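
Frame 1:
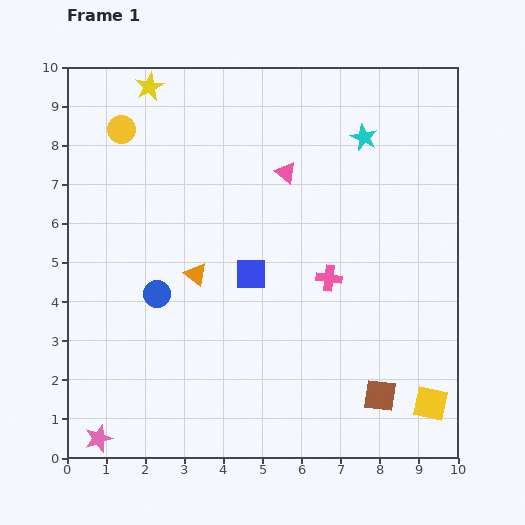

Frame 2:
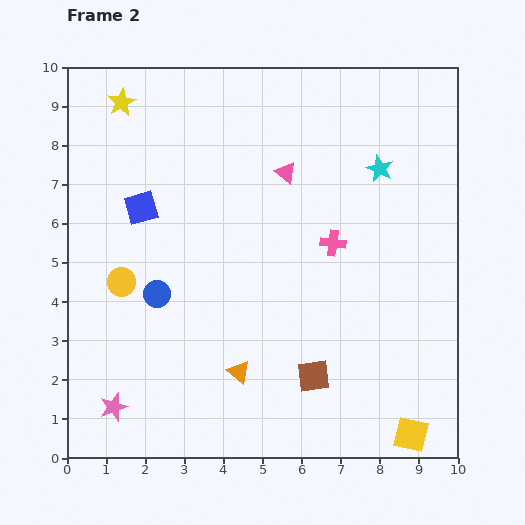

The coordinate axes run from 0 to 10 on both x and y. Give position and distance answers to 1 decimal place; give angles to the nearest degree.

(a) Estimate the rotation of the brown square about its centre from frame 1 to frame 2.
15° counter-clockwise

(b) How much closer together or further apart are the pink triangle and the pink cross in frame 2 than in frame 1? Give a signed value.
-0.7

Distance in frame 1: 2.9. Distance in frame 2: 2.2.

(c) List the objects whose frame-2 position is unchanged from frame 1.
the pink triangle, the blue circle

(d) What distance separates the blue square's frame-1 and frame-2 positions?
3.3

The blue square moved from (4.7, 4.7) to (1.9, 6.4), a distance of √(2.8² + 1.7²) ≈ 3.3.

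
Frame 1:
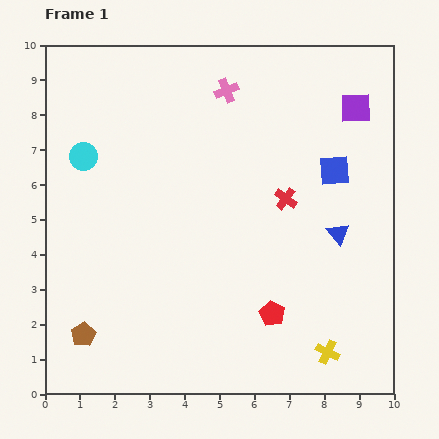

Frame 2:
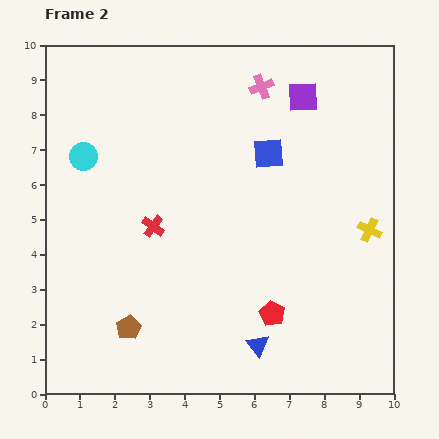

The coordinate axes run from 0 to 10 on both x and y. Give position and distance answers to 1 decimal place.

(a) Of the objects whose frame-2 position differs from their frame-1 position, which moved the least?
the pink cross

(moved 1.0)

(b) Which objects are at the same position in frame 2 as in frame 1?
the cyan circle, the red pentagon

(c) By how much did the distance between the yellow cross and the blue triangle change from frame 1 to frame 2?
+1.2

Distance in frame 1: 3.4. Distance in frame 2: 4.6.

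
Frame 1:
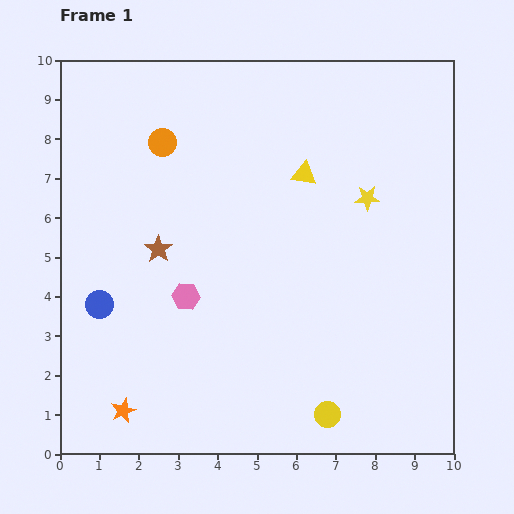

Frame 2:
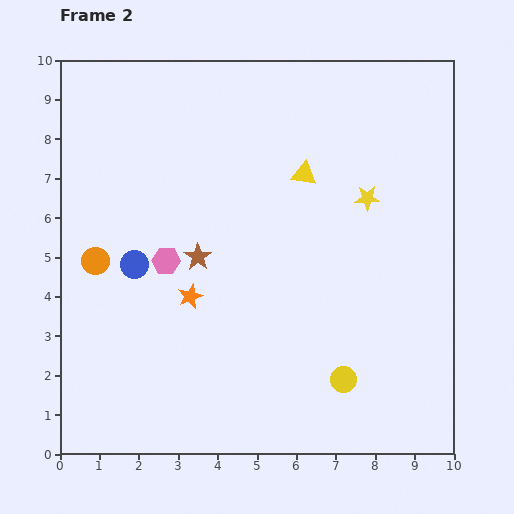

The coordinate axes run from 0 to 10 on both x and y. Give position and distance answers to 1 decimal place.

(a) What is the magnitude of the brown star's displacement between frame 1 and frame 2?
1.0

The brown star moved from (2.5, 5.2) to (3.5, 5.0), a distance of √(1.0² + 0.2²) ≈ 1.0.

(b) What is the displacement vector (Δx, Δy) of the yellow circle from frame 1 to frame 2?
(0.4, 0.9)

The yellow circle was at (6.8, 1.0) in frame 1 and (7.2, 1.9) in frame 2.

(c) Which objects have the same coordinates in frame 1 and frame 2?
the yellow triangle, the yellow star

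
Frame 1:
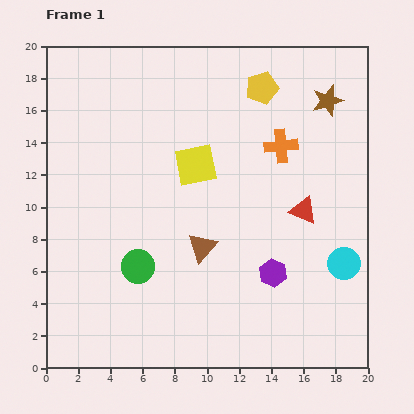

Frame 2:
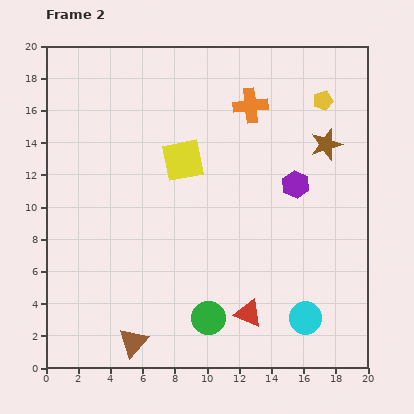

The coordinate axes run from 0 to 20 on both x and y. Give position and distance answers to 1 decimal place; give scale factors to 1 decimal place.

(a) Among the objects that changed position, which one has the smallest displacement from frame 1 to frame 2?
the yellow square

(moved 0.9)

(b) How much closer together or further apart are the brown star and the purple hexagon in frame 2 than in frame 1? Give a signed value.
-8.1

Distance in frame 1: 11.2. Distance in frame 2: 3.1.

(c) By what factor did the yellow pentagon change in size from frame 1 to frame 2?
0.6×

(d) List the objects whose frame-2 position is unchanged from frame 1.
none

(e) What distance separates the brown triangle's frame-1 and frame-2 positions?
7.3

The brown triangle moved from (9.7, 7.5) to (5.4, 1.6), a distance of √(4.3² + 5.9²) ≈ 7.3.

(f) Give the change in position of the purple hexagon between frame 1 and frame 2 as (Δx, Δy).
(1.4, 5.5)

The purple hexagon was at (14.1, 5.9) in frame 1 and (15.5, 11.4) in frame 2.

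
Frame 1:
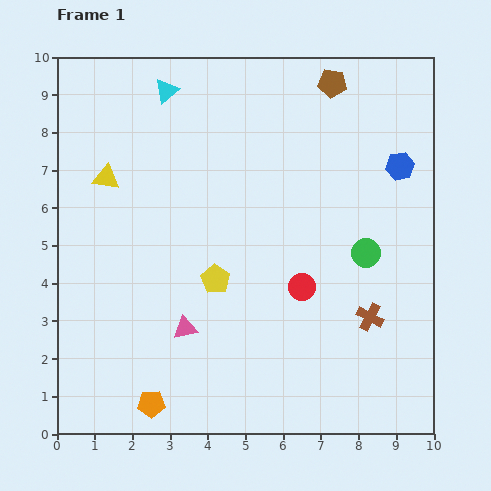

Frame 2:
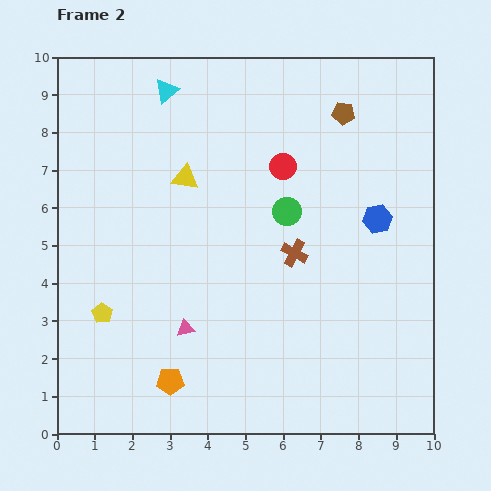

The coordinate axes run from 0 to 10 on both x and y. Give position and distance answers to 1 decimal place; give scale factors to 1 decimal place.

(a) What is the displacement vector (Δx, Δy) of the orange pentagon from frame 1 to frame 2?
(0.5, 0.6)

The orange pentagon was at (2.5, 0.8) in frame 1 and (3.0, 1.4) in frame 2.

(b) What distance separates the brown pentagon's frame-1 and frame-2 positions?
0.9

The brown pentagon moved from (7.3, 9.3) to (7.6, 8.5), a distance of √(0.3² + 0.8²) ≈ 0.9.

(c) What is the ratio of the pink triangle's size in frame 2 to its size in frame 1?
0.8×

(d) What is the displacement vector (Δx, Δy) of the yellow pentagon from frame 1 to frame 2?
(-3.0, -0.9)

The yellow pentagon was at (4.2, 4.1) in frame 1 and (1.2, 3.2) in frame 2.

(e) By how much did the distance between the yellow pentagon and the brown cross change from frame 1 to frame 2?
+1.1

Distance in frame 1: 4.2. Distance in frame 2: 5.3.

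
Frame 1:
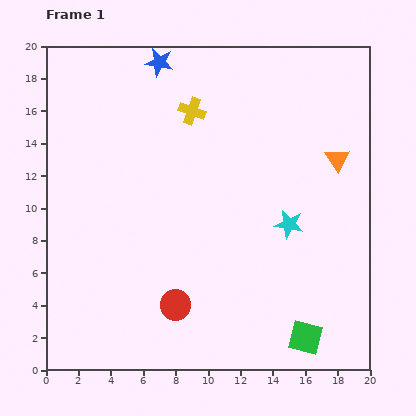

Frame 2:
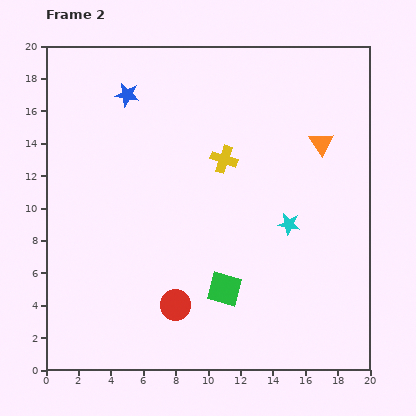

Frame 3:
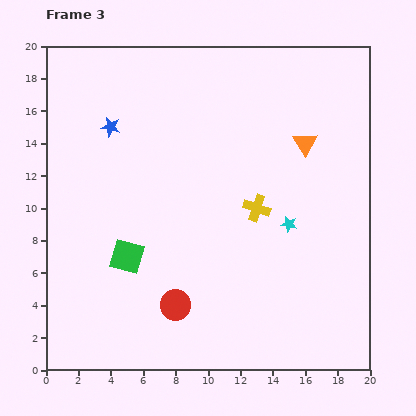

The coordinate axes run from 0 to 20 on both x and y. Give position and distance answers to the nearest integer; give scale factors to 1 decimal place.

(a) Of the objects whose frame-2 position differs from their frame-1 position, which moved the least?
the orange triangle

(moved 1)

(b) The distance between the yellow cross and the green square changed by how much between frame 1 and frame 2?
-8

Distance in frame 1: 16. Distance in frame 2: 8.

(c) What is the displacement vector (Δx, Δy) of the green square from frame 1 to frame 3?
(-11, 5)

The green square was at (16, 2) in frame 1 and (5, 7) in frame 3.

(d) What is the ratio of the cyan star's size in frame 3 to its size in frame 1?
0.6×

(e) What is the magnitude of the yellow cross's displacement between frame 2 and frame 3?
4

The yellow cross moved from (11, 13) to (13, 10), a distance of √(2² + 3²) ≈ 4.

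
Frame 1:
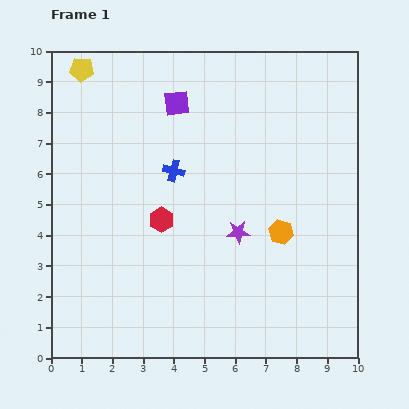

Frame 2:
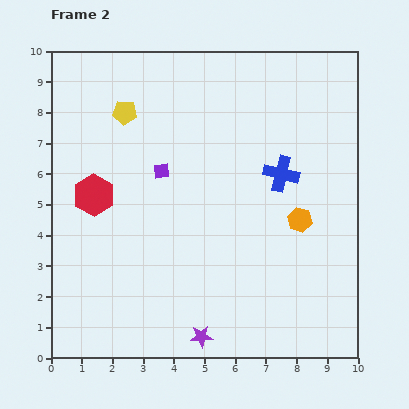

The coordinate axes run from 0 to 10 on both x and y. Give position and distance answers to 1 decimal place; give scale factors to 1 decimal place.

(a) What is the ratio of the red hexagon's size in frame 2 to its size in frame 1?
1.6×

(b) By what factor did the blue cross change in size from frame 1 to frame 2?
1.6×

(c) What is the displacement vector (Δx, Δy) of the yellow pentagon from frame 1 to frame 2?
(1.4, -1.4)

The yellow pentagon was at (1.0, 9.4) in frame 1 and (2.4, 8.0) in frame 2.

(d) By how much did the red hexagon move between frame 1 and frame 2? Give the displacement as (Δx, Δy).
(-2.2, 0.8)

The red hexagon was at (3.6, 4.5) in frame 1 and (1.4, 5.3) in frame 2.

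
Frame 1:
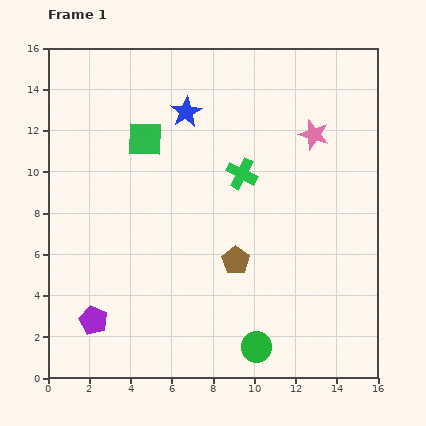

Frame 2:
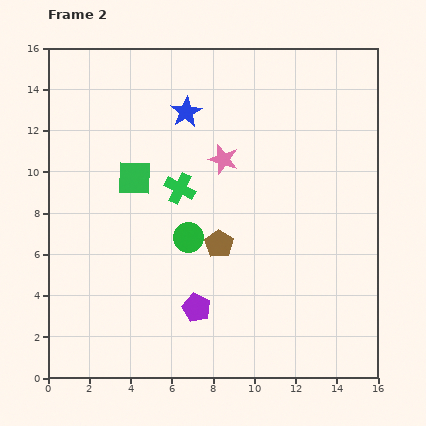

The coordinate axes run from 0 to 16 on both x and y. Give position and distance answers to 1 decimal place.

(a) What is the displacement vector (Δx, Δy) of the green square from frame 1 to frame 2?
(-0.5, -1.9)

The green square was at (4.7, 11.6) in frame 1 and (4.2, 9.7) in frame 2.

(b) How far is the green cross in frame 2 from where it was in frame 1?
3.1

The green cross moved from (9.4, 9.9) to (6.4, 9.2), a distance of √(3.0² + 0.7²) ≈ 3.1.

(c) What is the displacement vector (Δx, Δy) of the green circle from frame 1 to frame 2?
(-3.3, 5.3)

The green circle was at (10.1, 1.5) in frame 1 and (6.8, 6.8) in frame 2.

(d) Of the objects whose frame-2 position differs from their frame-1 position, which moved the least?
the brown pentagon

(moved 1.1)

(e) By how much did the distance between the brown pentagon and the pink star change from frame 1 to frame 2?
-3.1

Distance in frame 1: 7.2. Distance in frame 2: 4.1.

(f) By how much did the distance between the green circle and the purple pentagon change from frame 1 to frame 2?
-4.6

Distance in frame 1: 8.0. Distance in frame 2: 3.4.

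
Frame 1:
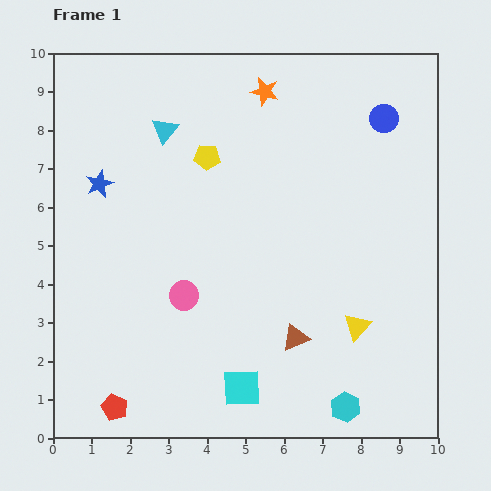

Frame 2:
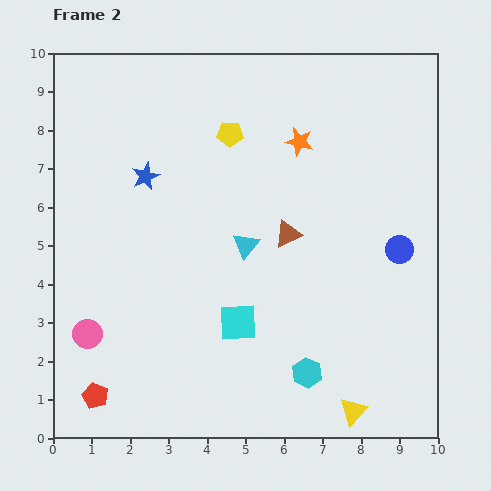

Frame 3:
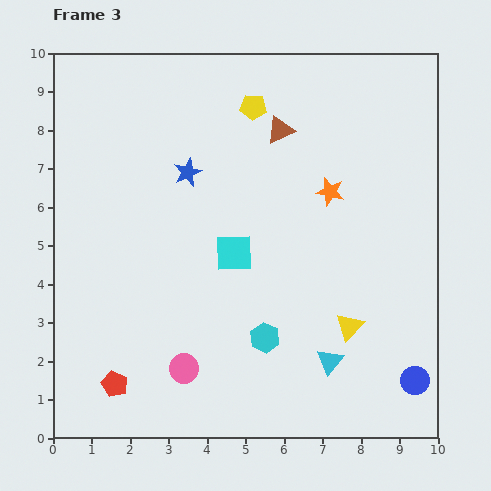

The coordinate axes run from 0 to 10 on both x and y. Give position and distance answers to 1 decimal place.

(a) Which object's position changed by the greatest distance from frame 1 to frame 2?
the cyan triangle

(moved 3.7; next 3.4)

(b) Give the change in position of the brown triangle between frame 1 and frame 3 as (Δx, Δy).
(-0.4, 5.4)

The brown triangle was at (6.3, 2.6) in frame 1 and (5.9, 8.0) in frame 3.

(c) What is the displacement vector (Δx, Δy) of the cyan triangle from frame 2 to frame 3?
(2.2, -3.0)

The cyan triangle was at (5.0, 5.0) in frame 2 and (7.2, 2.0) in frame 3.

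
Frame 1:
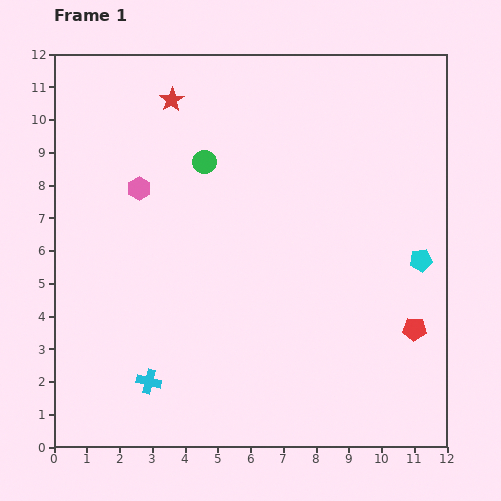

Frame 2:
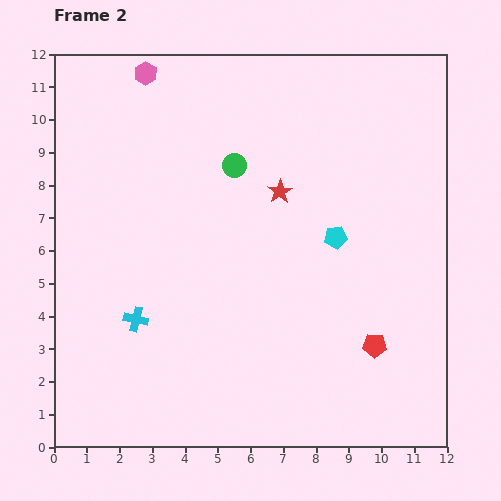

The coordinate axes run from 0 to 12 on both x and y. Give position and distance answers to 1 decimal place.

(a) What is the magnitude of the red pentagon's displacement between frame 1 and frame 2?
1.3

The red pentagon moved from (11.0, 3.6) to (9.8, 3.1), a distance of √(1.2² + 0.5²) ≈ 1.3.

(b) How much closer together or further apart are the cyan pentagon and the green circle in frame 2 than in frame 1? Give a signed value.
-3.4

Distance in frame 1: 7.2. Distance in frame 2: 3.8.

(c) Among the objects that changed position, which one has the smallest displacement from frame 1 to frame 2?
the green circle

(moved 0.9)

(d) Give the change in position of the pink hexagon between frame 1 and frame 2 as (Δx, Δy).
(0.2, 3.5)

The pink hexagon was at (2.6, 7.9) in frame 1 and (2.8, 11.4) in frame 2.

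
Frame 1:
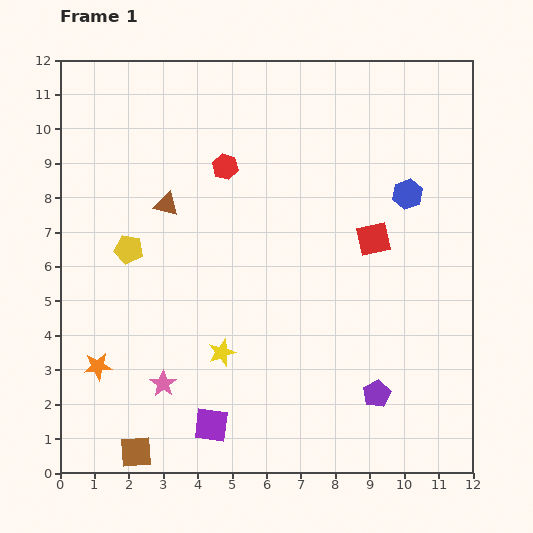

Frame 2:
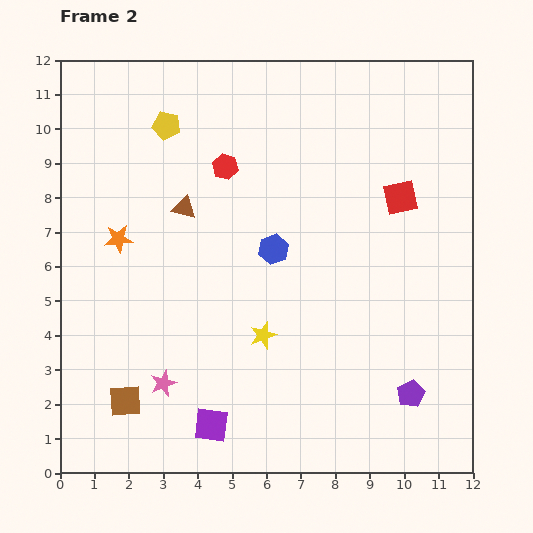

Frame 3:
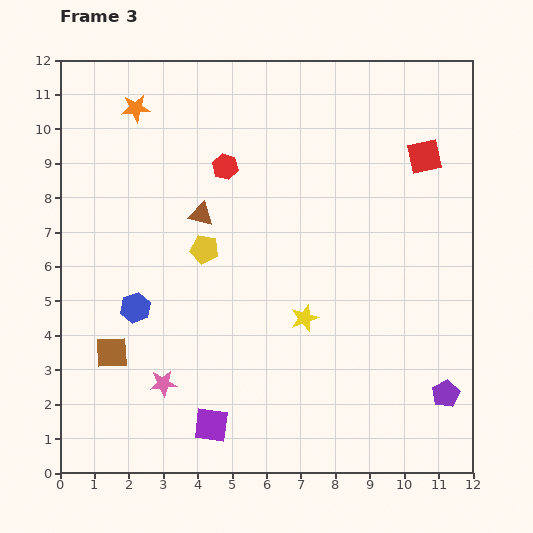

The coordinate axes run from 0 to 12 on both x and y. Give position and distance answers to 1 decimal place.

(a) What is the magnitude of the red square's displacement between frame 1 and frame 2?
1.4

The red square moved from (9.1, 6.8) to (9.9, 8.0), a distance of √(0.8² + 1.2²) ≈ 1.4.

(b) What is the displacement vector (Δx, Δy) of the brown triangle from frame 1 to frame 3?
(1.0, -0.3)

The brown triangle was at (3.1, 7.8) in frame 1 and (4.1, 7.5) in frame 3.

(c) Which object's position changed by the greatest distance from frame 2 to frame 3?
the blue hexagon

(moved 4.3; next 3.8)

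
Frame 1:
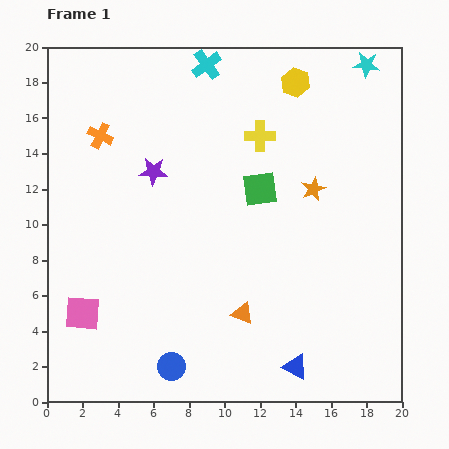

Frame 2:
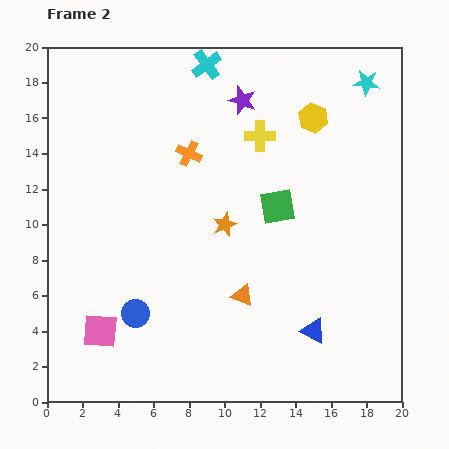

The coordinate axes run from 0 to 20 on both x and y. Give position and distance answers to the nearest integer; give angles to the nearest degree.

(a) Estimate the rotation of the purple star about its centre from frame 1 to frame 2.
15° clockwise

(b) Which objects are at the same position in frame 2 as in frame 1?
the yellow cross, the cyan cross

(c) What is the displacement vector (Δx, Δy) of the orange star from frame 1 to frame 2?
(-5, -2)

The orange star was at (15, 12) in frame 1 and (10, 10) in frame 2.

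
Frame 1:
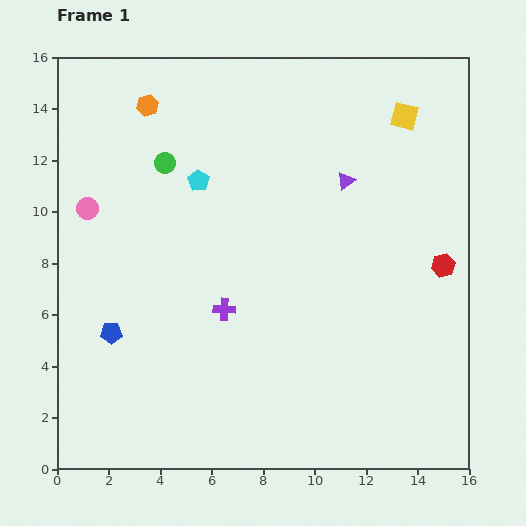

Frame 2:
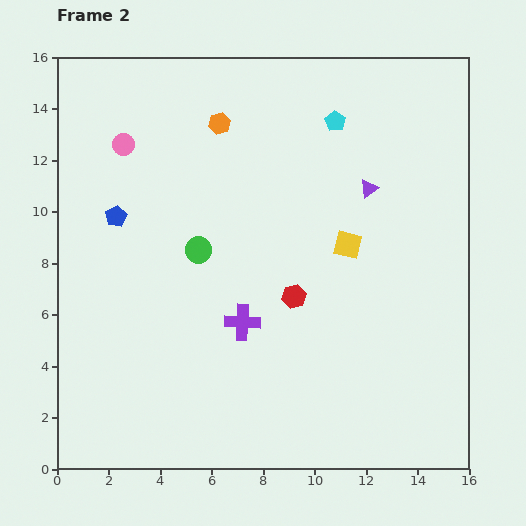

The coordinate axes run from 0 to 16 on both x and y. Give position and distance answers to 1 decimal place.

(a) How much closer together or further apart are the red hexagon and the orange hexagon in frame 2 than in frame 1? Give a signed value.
-5.8

Distance in frame 1: 13.1. Distance in frame 2: 7.3.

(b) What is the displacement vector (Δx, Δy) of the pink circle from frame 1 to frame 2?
(1.4, 2.5)

The pink circle was at (1.2, 10.1) in frame 1 and (2.6, 12.6) in frame 2.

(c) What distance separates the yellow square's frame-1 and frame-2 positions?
5.5

The yellow square moved from (13.5, 13.7) to (11.3, 8.7), a distance of √(2.2² + 5.0²) ≈ 5.5.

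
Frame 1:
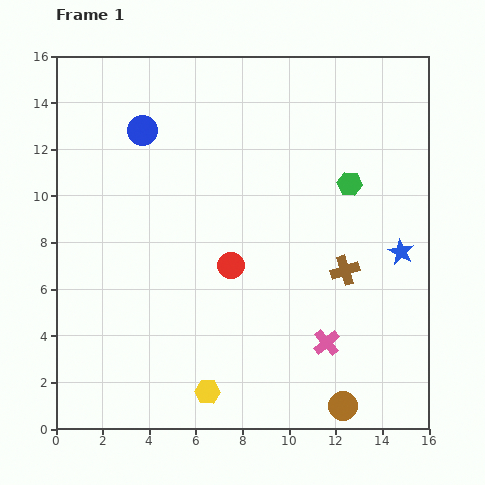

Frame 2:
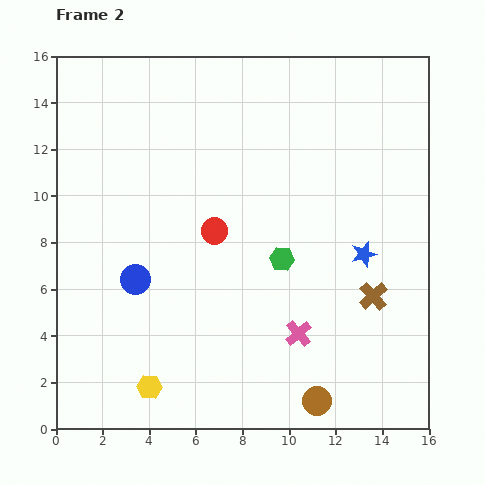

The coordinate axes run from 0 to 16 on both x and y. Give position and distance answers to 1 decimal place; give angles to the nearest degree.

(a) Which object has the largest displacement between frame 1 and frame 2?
the blue circle

(moved 6.4; next 4.3)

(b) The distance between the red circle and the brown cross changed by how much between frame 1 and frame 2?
+2.5

Distance in frame 1: 4.9. Distance in frame 2: 7.4.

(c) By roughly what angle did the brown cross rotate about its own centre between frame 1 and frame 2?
24° counter-clockwise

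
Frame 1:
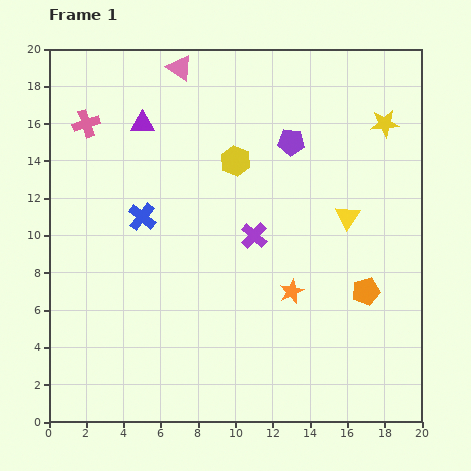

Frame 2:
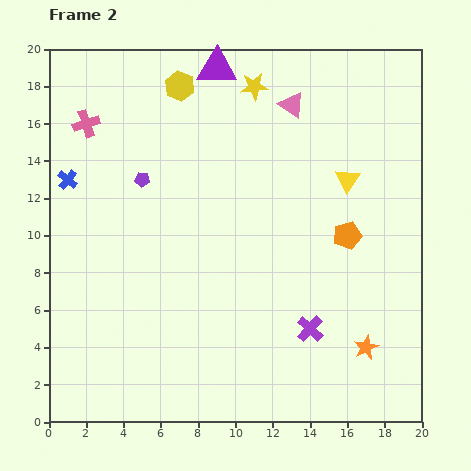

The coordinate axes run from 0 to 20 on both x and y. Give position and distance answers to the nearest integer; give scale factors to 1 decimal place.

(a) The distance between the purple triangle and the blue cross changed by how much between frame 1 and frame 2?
+5

Distance in frame 1: 5. Distance in frame 2: 10.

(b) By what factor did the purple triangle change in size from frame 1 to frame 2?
1.6×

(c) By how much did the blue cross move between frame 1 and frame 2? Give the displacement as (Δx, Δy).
(-4, 2)

The blue cross was at (5, 11) in frame 1 and (1, 13) in frame 2.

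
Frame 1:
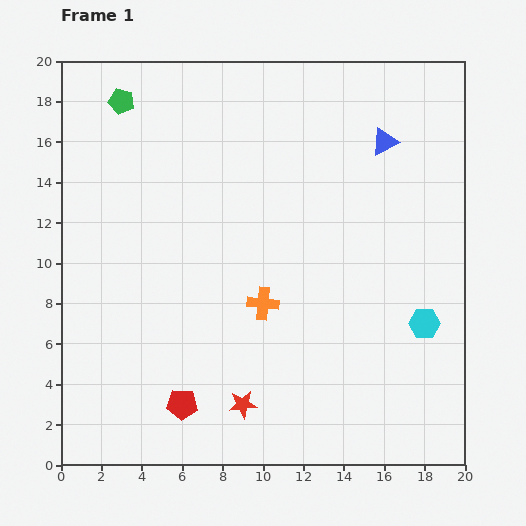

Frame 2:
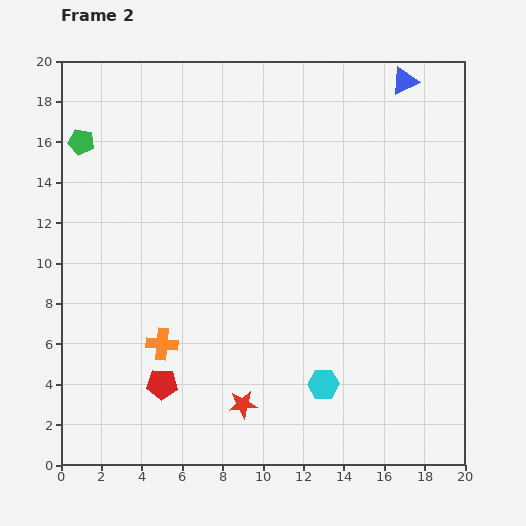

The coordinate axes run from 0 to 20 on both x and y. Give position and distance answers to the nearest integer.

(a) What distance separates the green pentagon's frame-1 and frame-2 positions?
3

The green pentagon moved from (3, 18) to (1, 16), a distance of √(2² + 2²) ≈ 3.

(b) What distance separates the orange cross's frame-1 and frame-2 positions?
5

The orange cross moved from (10, 8) to (5, 6), a distance of √(5² + 2²) ≈ 5.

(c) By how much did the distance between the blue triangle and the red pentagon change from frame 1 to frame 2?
+3

Distance in frame 1: 16. Distance in frame 2: 19.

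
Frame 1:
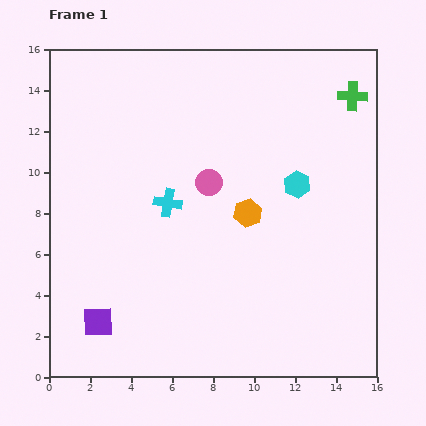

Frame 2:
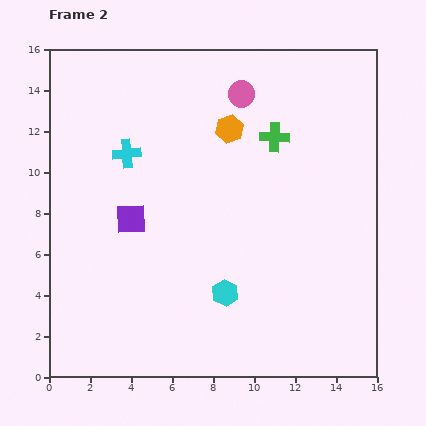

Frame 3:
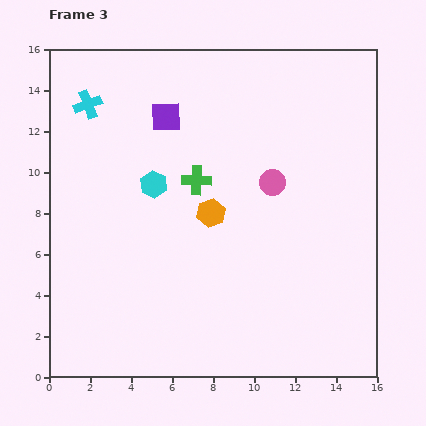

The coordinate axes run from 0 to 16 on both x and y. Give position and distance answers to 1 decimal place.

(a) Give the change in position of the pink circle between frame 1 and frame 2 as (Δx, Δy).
(1.6, 4.3)

The pink circle was at (7.8, 9.5) in frame 1 and (9.4, 13.8) in frame 2.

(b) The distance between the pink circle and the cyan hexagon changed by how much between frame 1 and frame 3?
+1.5

Distance in frame 1: 4.3. Distance in frame 3: 5.8.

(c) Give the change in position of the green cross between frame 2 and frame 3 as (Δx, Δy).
(-3.8, -2.1)

The green cross was at (11.0, 11.7) in frame 2 and (7.2, 9.6) in frame 3.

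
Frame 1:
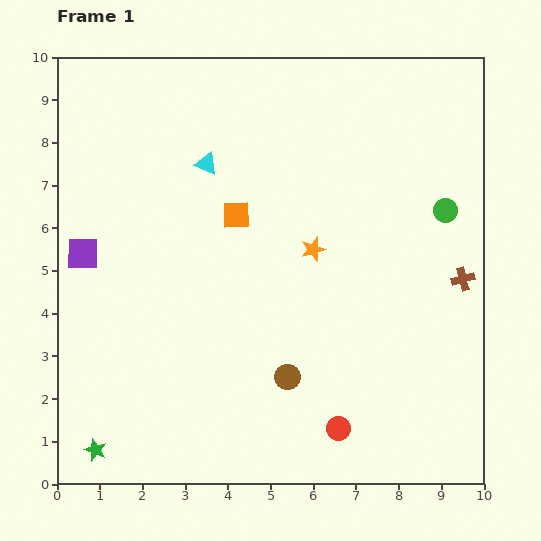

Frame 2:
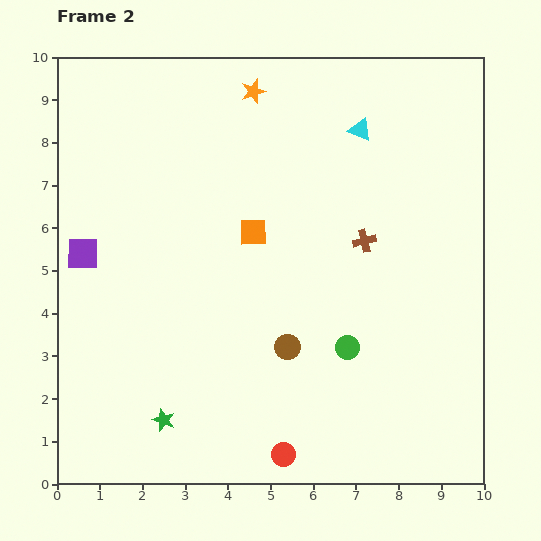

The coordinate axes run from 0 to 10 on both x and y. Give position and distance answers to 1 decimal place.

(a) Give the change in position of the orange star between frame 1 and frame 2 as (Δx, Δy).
(-1.4, 3.7)

The orange star was at (6.0, 5.5) in frame 1 and (4.6, 9.2) in frame 2.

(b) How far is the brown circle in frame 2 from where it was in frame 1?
0.7

The brown circle moved from (5.4, 2.5) to (5.4, 3.2), a distance of √(0.0² + 0.7²) ≈ 0.7.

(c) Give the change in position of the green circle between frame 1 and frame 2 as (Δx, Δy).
(-2.3, -3.2)

The green circle was at (9.1, 6.4) in frame 1 and (6.8, 3.2) in frame 2.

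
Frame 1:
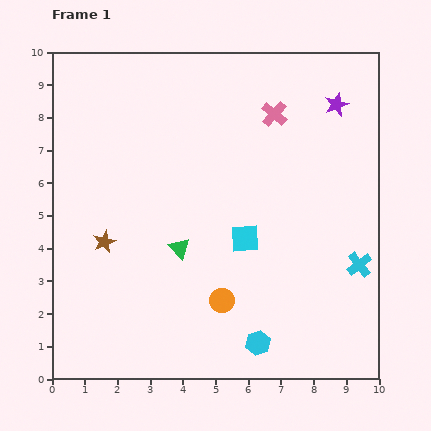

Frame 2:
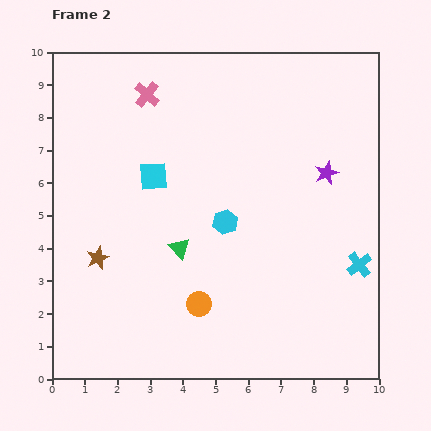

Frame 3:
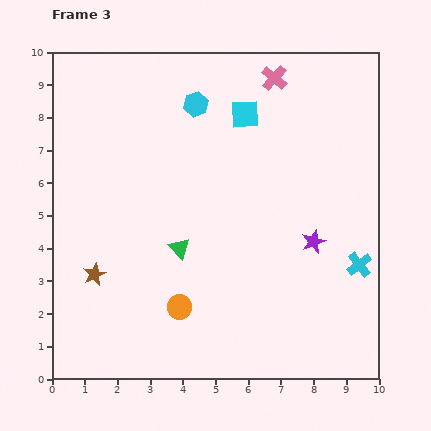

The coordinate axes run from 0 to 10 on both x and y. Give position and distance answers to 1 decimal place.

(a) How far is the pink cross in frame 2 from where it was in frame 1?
3.9

The pink cross moved from (6.8, 8.1) to (2.9, 8.7), a distance of √(3.9² + 0.6²) ≈ 3.9.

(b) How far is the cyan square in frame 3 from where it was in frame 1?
3.8

The cyan square moved from (5.9, 4.3) to (5.9, 8.1), a distance of √(0.0² + 3.8²) ≈ 3.8.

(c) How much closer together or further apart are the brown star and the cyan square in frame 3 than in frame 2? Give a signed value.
+3.7

Distance in frame 2: 3.0. Distance in frame 3: 6.7.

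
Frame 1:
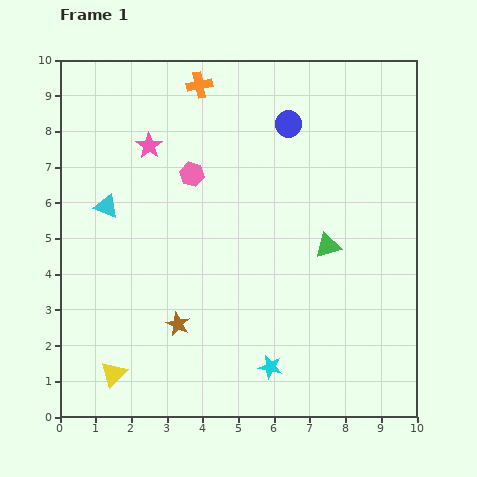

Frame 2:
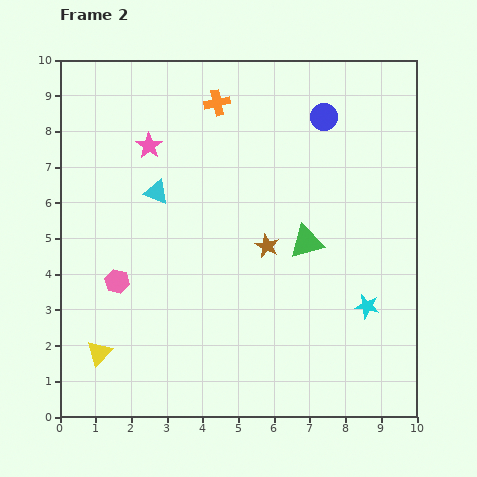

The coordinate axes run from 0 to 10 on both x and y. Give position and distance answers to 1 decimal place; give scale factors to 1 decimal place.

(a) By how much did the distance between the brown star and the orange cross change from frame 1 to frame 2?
-2.5

Distance in frame 1: 6.7. Distance in frame 2: 4.2.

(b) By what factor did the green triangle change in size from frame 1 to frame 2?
1.3×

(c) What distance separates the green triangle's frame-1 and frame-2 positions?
0.6

The green triangle moved from (7.5, 4.8) to (6.9, 4.9), a distance of √(0.6² + 0.1²) ≈ 0.6.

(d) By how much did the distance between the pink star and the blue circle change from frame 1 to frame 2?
+1.1

Distance in frame 1: 3.9. Distance in frame 2: 5.0.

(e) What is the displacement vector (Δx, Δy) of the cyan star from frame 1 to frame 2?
(2.7, 1.7)

The cyan star was at (5.9, 1.4) in frame 1 and (8.6, 3.1) in frame 2.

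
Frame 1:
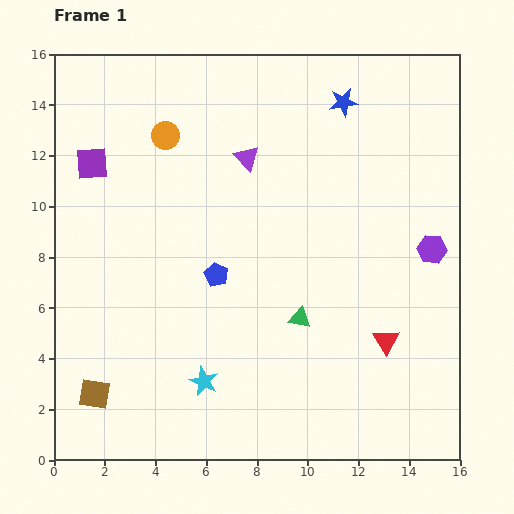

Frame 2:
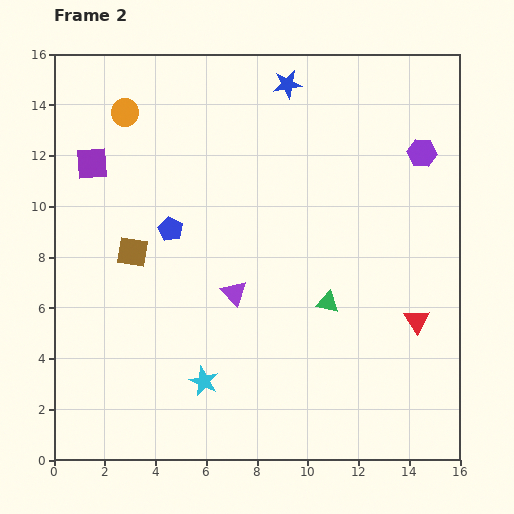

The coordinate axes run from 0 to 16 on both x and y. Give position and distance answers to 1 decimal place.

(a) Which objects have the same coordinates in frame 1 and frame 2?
the cyan star, the purple square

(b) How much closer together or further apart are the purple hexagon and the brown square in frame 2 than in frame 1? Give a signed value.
-2.5

Distance in frame 1: 14.5. Distance in frame 2: 12.0.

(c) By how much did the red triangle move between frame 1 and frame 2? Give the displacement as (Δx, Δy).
(1.2, 0.8)

The red triangle was at (13.1, 4.7) in frame 1 and (14.3, 5.5) in frame 2.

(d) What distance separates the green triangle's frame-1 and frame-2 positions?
1.3

The green triangle moved from (9.7, 5.6) to (10.8, 6.2), a distance of √(1.1² + 0.6²) ≈ 1.3.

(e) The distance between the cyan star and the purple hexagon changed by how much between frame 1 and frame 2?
+2.0

Distance in frame 1: 10.4. Distance in frame 2: 12.4.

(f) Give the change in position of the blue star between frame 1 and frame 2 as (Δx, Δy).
(-2.2, 0.7)

The blue star was at (11.4, 14.1) in frame 1 and (9.2, 14.8) in frame 2.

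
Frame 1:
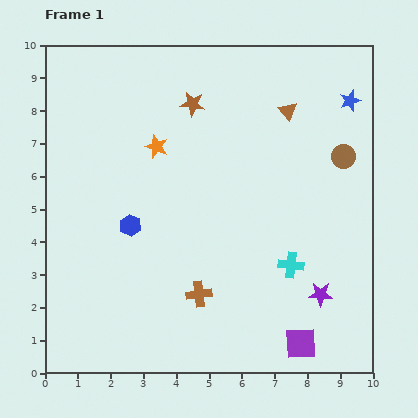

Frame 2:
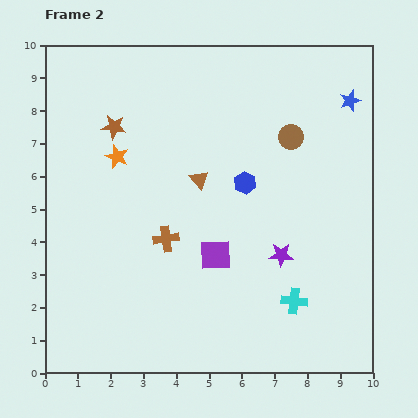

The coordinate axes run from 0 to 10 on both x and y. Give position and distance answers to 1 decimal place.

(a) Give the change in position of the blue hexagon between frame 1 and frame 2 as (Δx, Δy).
(3.5, 1.3)

The blue hexagon was at (2.6, 4.5) in frame 1 and (6.1, 5.8) in frame 2.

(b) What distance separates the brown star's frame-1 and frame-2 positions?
2.5

The brown star moved from (4.5, 8.2) to (2.1, 7.5), a distance of √(2.4² + 0.7²) ≈ 2.5.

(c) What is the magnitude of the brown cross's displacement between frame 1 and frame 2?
2.0

The brown cross moved from (4.7, 2.4) to (3.7, 4.1), a distance of √(1.0² + 1.7²) ≈ 2.0.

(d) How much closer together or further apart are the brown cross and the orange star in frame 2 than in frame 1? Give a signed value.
-1.8

Distance in frame 1: 4.7. Distance in frame 2: 2.9.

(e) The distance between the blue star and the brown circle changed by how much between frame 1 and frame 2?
+0.4

Distance in frame 1: 1.7. Distance in frame 2: 2.1.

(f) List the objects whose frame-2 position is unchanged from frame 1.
the blue star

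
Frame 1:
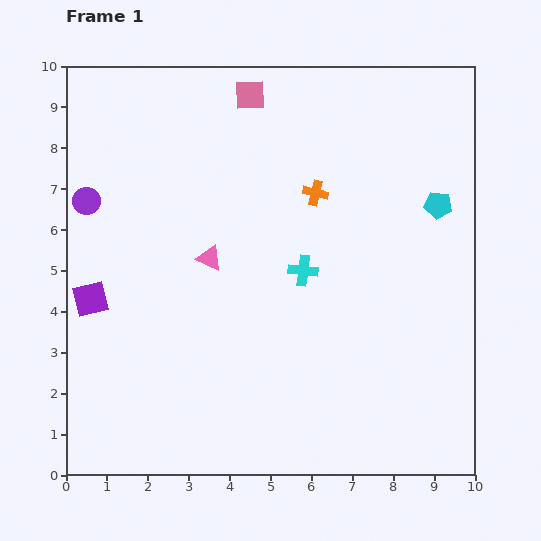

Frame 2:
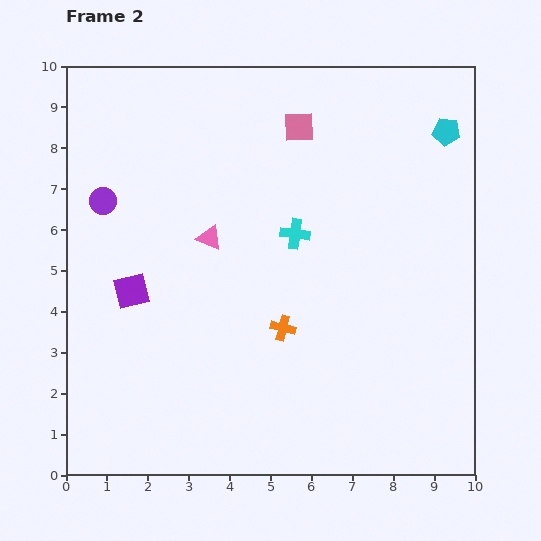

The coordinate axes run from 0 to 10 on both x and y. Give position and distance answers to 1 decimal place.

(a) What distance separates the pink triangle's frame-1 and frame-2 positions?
0.5

The pink triangle moved from (3.5, 5.3) to (3.5, 5.8), a distance of √(0.0² + 0.5²) ≈ 0.5.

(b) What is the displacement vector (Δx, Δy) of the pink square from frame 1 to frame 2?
(1.2, -0.8)

The pink square was at (4.5, 9.3) in frame 1 and (5.7, 8.5) in frame 2.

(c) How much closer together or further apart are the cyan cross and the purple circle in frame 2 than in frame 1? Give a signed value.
-0.8

Distance in frame 1: 5.6. Distance in frame 2: 4.8.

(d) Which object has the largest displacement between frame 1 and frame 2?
the orange cross

(moved 3.4; next 1.8)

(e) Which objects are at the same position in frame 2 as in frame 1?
none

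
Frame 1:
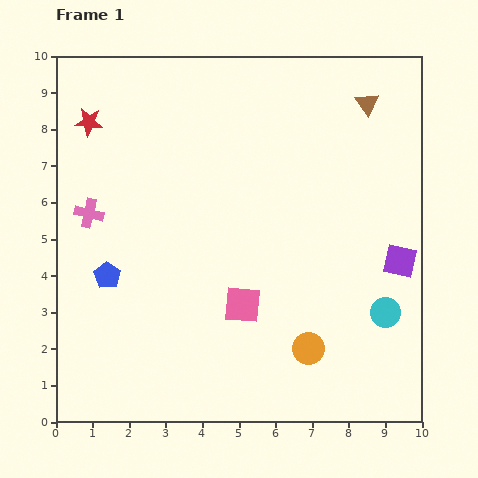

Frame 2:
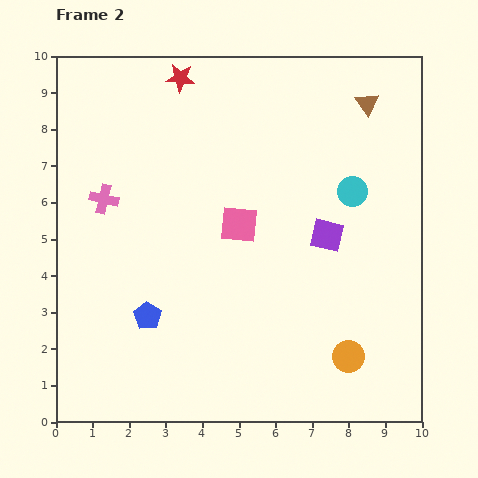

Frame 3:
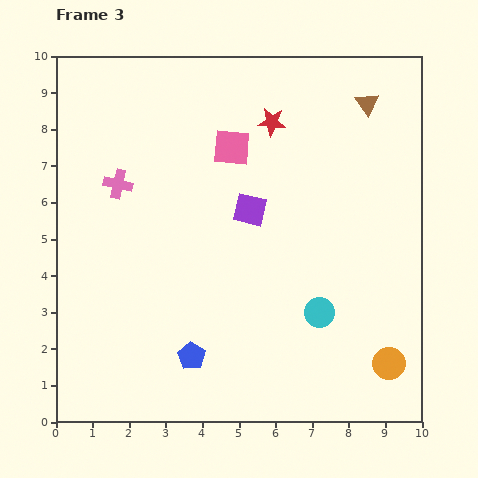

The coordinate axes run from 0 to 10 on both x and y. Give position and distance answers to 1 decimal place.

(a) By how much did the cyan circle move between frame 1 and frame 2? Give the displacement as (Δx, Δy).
(-0.9, 3.3)

The cyan circle was at (9.0, 3.0) in frame 1 and (8.1, 6.3) in frame 2.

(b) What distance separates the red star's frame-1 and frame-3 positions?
5.0

The red star moved from (0.9, 8.2) to (5.9, 8.2), a distance of √(5.0² + 0.0²) ≈ 5.0.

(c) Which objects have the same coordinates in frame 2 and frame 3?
the brown triangle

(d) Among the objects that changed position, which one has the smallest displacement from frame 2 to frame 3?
the pink cross

(moved 0.6)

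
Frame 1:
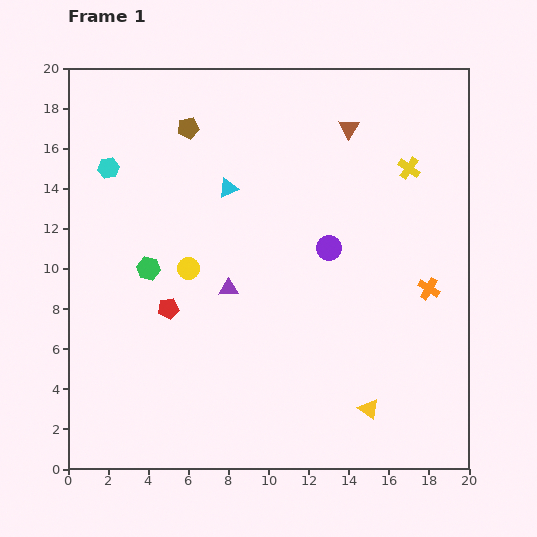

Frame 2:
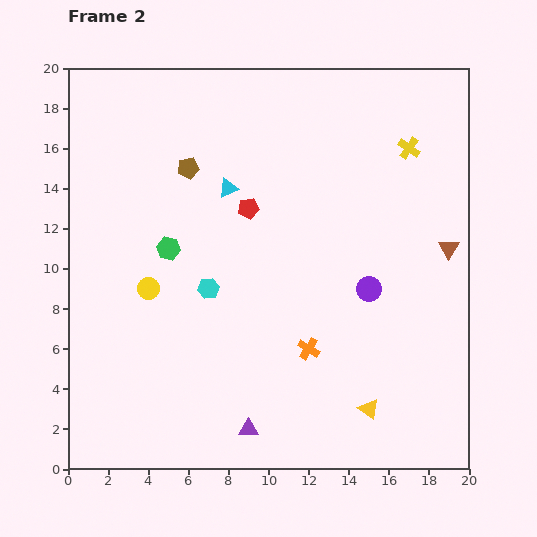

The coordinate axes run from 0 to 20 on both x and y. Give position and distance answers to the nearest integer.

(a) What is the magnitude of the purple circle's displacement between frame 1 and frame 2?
3

The purple circle moved from (13, 11) to (15, 9), a distance of √(2² + 2²) ≈ 3.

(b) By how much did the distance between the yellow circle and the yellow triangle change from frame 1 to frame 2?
+2

Distance in frame 1: 11. Distance in frame 2: 13.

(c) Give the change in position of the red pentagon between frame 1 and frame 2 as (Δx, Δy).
(4, 5)

The red pentagon was at (5, 8) in frame 1 and (9, 13) in frame 2.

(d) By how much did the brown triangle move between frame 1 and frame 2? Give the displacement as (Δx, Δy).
(5, -6)

The brown triangle was at (14, 17) in frame 1 and (19, 11) in frame 2.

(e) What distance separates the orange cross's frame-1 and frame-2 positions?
7

The orange cross moved from (18, 9) to (12, 6), a distance of √(6² + 3²) ≈ 7.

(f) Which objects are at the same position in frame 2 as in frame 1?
the cyan triangle, the yellow triangle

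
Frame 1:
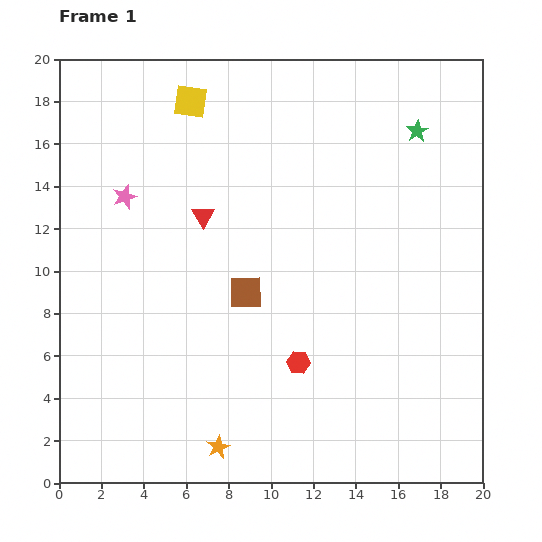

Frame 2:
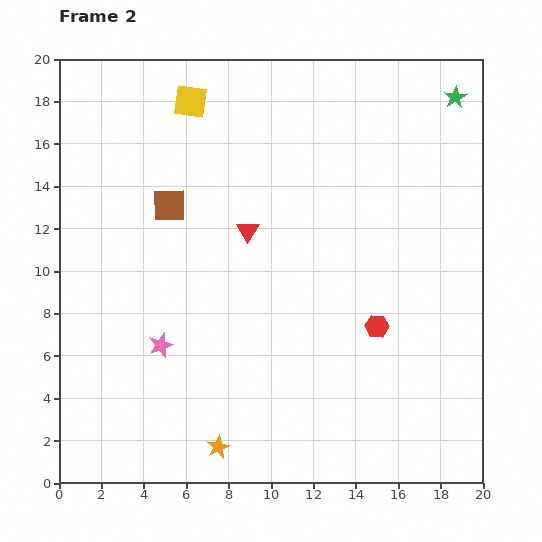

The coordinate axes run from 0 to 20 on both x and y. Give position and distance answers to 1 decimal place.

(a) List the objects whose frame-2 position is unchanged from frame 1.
the orange star, the yellow square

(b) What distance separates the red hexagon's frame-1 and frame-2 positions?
4.1

The red hexagon moved from (11.3, 5.7) to (15.0, 7.4), a distance of √(3.7² + 1.7²) ≈ 4.1.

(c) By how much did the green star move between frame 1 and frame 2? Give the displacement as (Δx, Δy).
(1.8, 1.6)

The green star was at (16.9, 16.6) in frame 1 and (18.7, 18.2) in frame 2.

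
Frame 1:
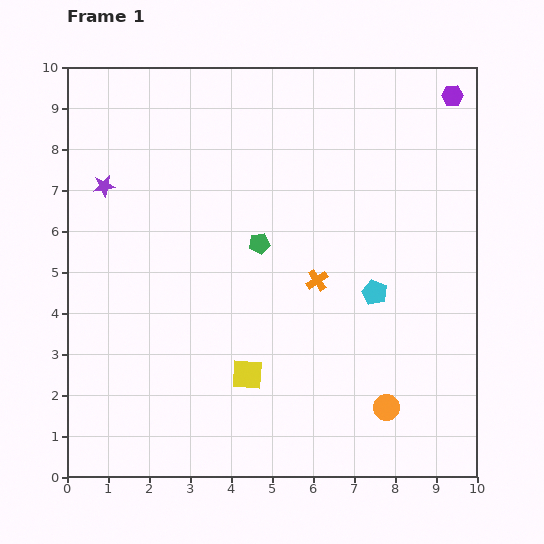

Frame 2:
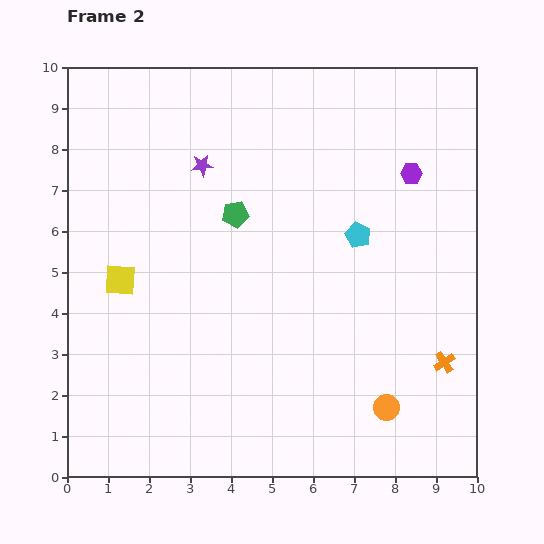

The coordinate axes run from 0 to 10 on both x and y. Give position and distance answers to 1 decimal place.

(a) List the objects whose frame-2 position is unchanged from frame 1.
the orange circle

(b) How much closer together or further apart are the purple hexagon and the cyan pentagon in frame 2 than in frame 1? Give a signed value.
-3.2

Distance in frame 1: 5.2. Distance in frame 2: 2.0.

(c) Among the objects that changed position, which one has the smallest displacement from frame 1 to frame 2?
the green pentagon

(moved 0.9)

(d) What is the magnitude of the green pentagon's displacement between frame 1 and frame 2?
0.9

The green pentagon moved from (4.7, 5.7) to (4.1, 6.4), a distance of √(0.6² + 0.7²) ≈ 0.9.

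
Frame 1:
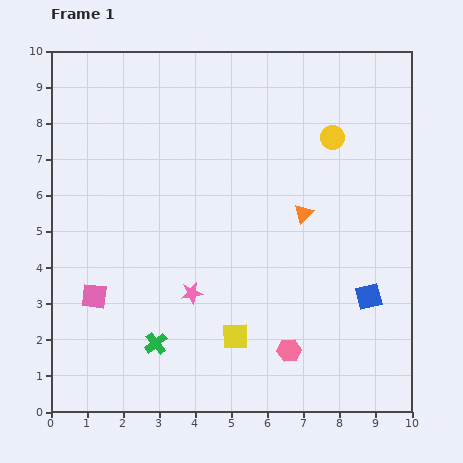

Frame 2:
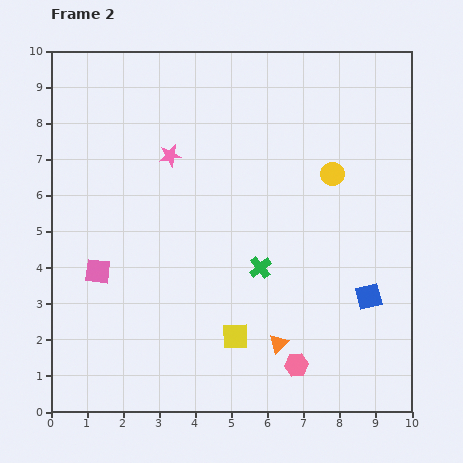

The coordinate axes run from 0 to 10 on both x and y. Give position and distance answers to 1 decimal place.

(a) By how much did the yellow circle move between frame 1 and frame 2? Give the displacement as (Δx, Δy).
(0.0, -1.0)

The yellow circle was at (7.8, 7.6) in frame 1 and (7.8, 6.6) in frame 2.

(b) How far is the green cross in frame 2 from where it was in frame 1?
3.6

The green cross moved from (2.9, 1.9) to (5.8, 4.0), a distance of √(2.9² + 2.1²) ≈ 3.6.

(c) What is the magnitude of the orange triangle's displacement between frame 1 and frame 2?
3.7

The orange triangle moved from (7.0, 5.5) to (6.3, 1.9), a distance of √(0.7² + 3.6²) ≈ 3.7.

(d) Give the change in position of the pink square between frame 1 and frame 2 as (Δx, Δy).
(0.1, 0.7)

The pink square was at (1.2, 3.2) in frame 1 and (1.3, 3.9) in frame 2.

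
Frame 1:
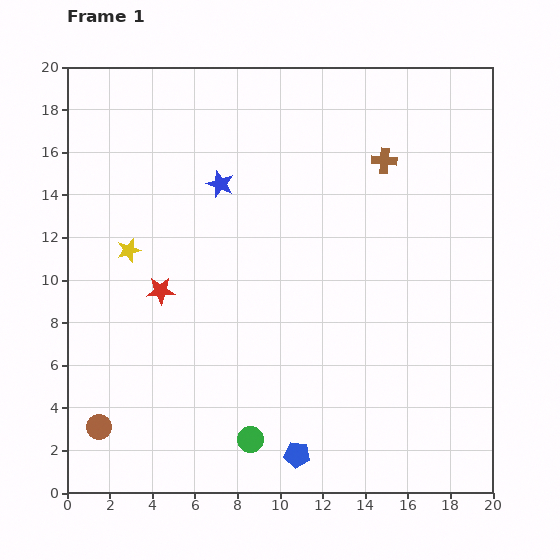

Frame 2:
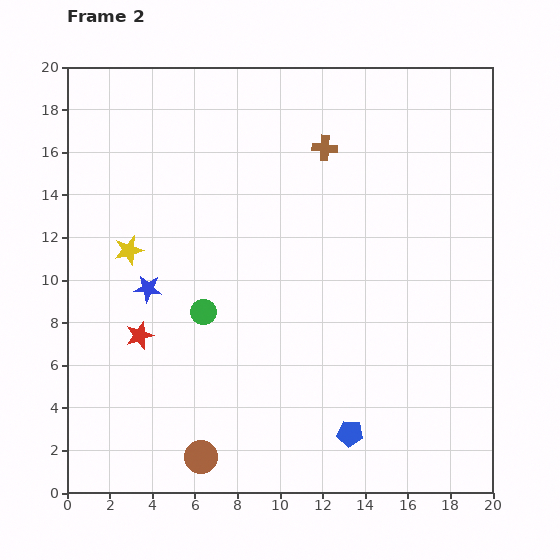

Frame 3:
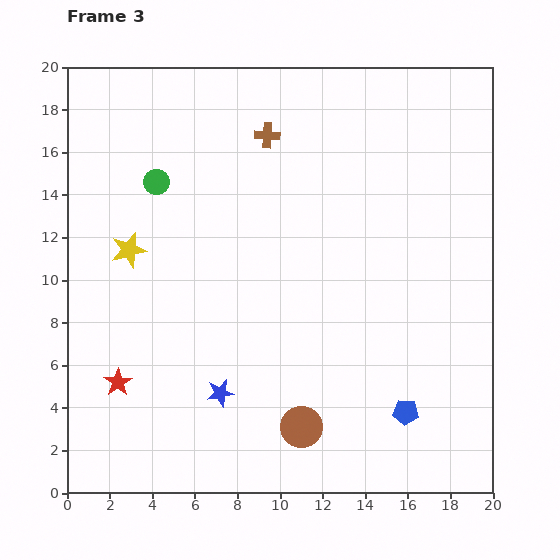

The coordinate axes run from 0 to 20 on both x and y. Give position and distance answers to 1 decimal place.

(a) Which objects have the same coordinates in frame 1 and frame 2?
the yellow star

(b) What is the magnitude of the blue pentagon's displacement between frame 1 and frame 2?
2.7

The blue pentagon moved from (10.8, 1.8) to (13.3, 2.8), a distance of √(2.5² + 1.0²) ≈ 2.7.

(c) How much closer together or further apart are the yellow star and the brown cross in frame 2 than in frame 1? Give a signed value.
-2.3

Distance in frame 1: 12.7. Distance in frame 2: 10.4.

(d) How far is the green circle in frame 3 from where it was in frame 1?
12.9

The green circle moved from (8.6, 2.5) to (4.2, 14.6), a distance of √(4.4² + 12.1²) ≈ 12.9.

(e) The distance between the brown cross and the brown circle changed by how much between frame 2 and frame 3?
-1.8

Distance in frame 2: 15.6. Distance in frame 3: 13.8.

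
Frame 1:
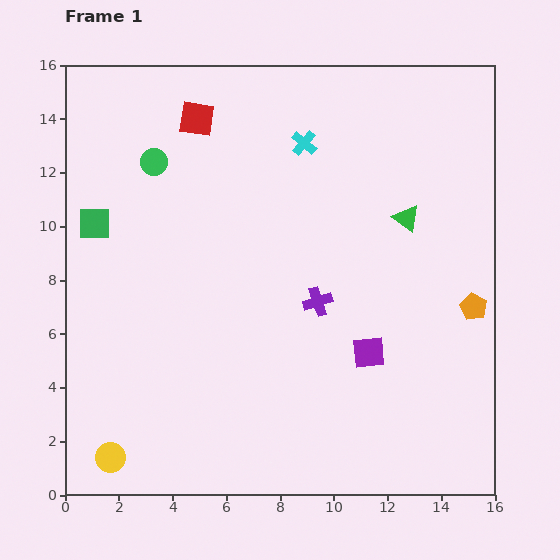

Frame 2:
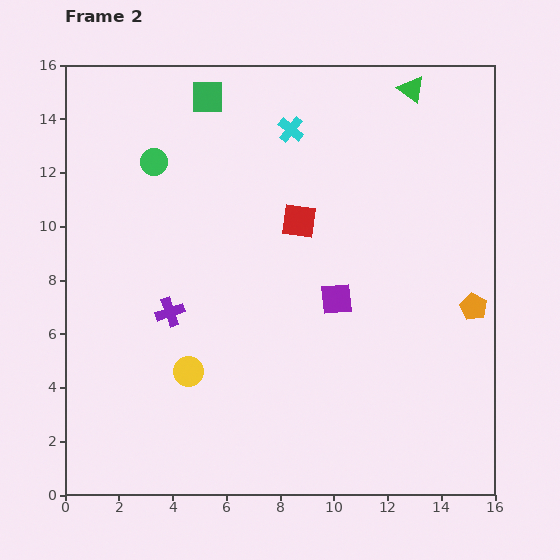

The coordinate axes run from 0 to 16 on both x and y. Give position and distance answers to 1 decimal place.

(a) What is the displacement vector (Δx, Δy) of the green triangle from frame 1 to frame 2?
(0.2, 4.8)

The green triangle was at (12.7, 10.3) in frame 1 and (12.9, 15.1) in frame 2.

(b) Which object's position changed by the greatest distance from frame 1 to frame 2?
the green square

(moved 6.3; next 5.5)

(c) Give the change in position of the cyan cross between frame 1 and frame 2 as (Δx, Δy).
(-0.5, 0.5)

The cyan cross was at (8.9, 13.1) in frame 1 and (8.4, 13.6) in frame 2.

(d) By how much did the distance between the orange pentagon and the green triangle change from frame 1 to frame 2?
+4.3

Distance in frame 1: 4.1. Distance in frame 2: 8.4.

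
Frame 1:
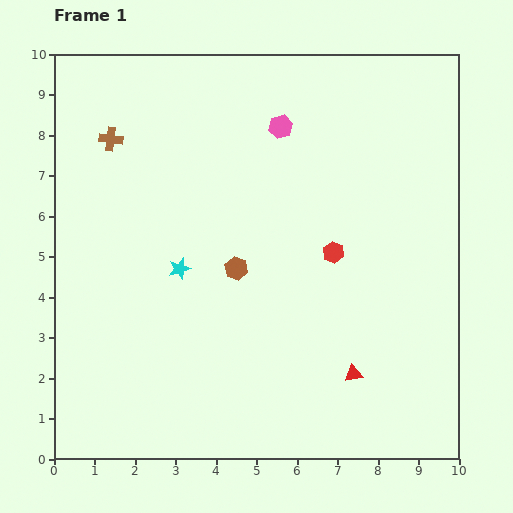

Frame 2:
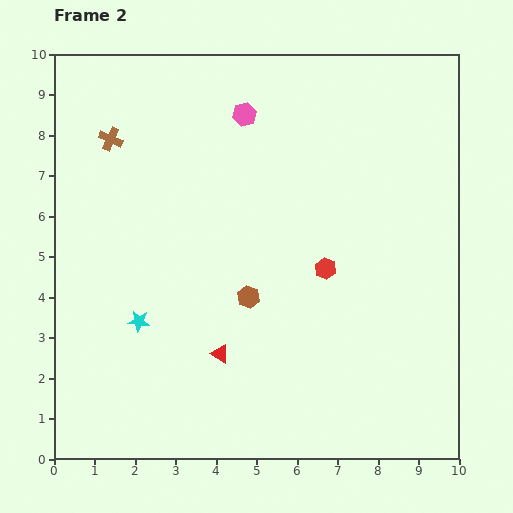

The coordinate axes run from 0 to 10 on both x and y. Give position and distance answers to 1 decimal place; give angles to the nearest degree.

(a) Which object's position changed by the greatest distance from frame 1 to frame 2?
the red triangle

(moved 3.3; next 1.6)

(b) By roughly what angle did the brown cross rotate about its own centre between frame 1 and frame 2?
16° clockwise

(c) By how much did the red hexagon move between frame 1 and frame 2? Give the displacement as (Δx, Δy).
(-0.2, -0.4)

The red hexagon was at (6.9, 5.1) in frame 1 and (6.7, 4.7) in frame 2.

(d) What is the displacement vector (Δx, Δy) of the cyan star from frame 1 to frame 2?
(-1.0, -1.3)

The cyan star was at (3.1, 4.7) in frame 1 and (2.1, 3.4) in frame 2.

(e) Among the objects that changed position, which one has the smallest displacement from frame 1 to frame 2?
the red hexagon

(moved 0.4)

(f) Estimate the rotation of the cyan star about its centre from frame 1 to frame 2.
22° clockwise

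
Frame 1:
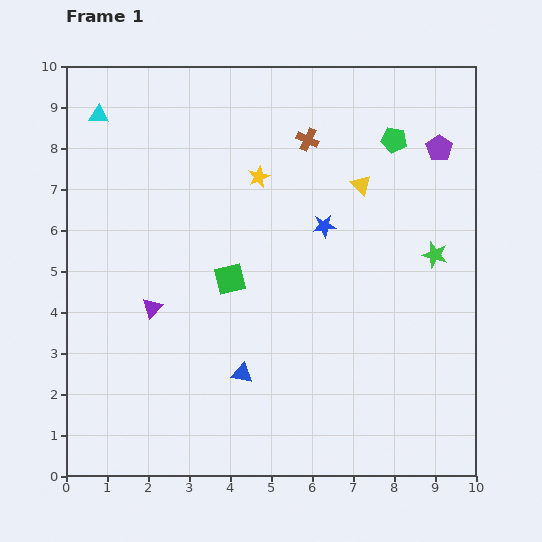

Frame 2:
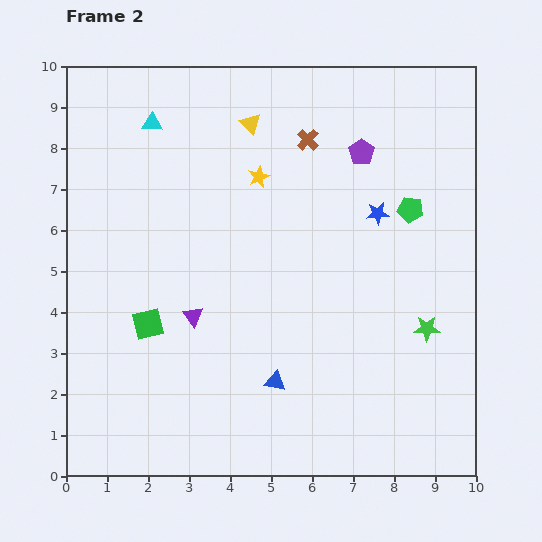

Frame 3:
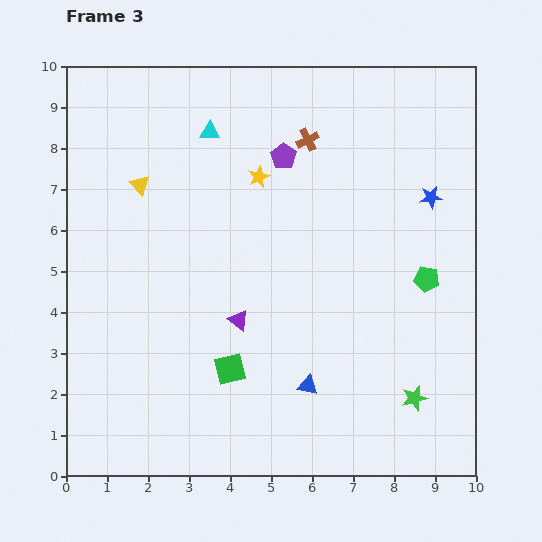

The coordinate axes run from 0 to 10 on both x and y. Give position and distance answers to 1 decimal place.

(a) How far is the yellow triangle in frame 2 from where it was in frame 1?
3.1

The yellow triangle moved from (7.2, 7.1) to (4.5, 8.6), a distance of √(2.7² + 1.5²) ≈ 3.1.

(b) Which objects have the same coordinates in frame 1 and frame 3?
the yellow star, the brown cross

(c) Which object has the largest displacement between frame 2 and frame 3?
the yellow triangle

(moved 3.1; next 2.3)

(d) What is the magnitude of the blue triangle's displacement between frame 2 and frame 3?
0.8

The blue triangle moved from (5.1, 2.3) to (5.9, 2.2), a distance of √(0.8² + 0.1²) ≈ 0.8.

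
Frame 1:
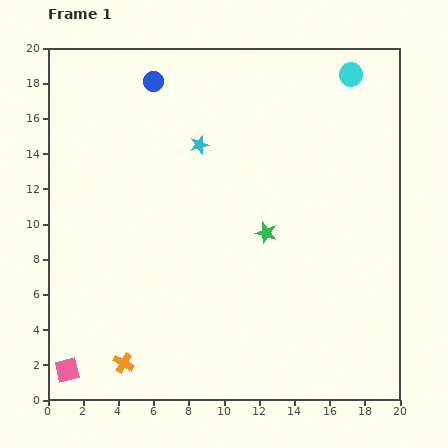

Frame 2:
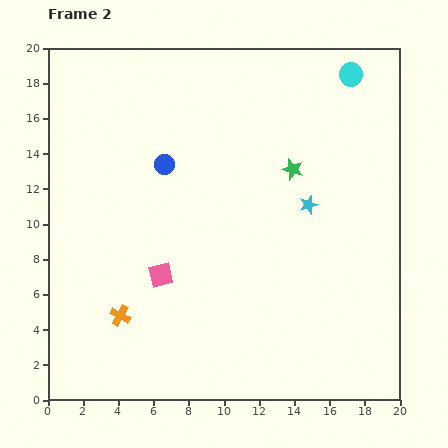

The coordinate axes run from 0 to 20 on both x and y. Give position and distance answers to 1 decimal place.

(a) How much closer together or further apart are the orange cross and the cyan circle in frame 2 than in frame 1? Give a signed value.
-1.9

Distance in frame 1: 20.9. Distance in frame 2: 19.0.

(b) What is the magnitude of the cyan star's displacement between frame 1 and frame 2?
7.1

The cyan star moved from (8.6, 14.5) to (14.8, 11.1), a distance of √(6.2² + 3.4²) ≈ 7.1.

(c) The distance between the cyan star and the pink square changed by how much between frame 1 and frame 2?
-5.5

Distance in frame 1: 14.8. Distance in frame 2: 9.3.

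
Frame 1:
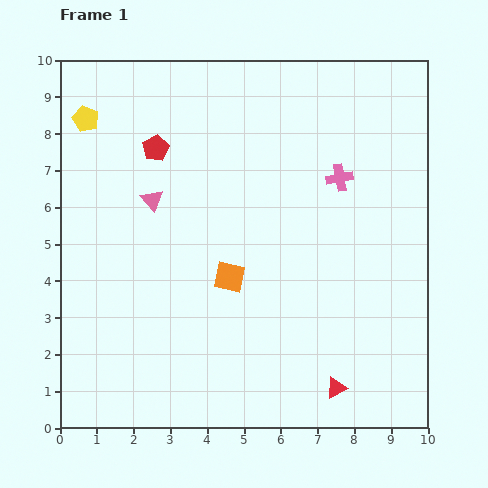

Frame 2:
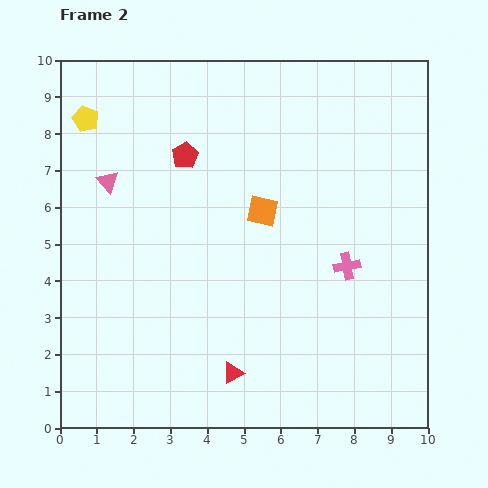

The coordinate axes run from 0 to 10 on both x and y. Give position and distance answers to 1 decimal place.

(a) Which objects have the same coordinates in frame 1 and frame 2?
the yellow pentagon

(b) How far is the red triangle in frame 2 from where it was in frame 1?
2.8

The red triangle moved from (7.5, 1.1) to (4.7, 1.5), a distance of √(2.8² + 0.4²) ≈ 2.8.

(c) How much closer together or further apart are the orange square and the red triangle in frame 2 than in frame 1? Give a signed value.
+0.3

Distance in frame 1: 4.2. Distance in frame 2: 4.5.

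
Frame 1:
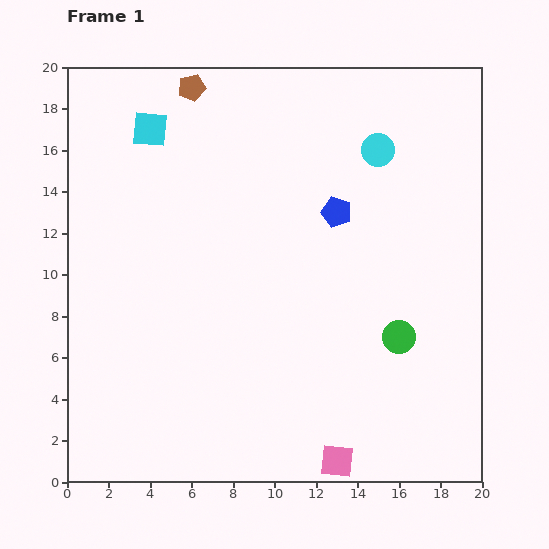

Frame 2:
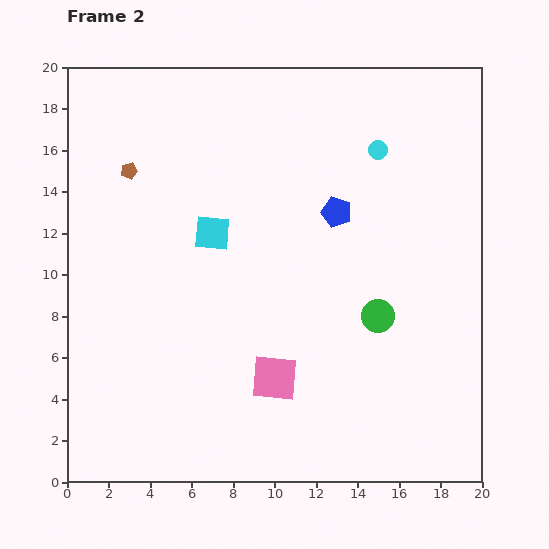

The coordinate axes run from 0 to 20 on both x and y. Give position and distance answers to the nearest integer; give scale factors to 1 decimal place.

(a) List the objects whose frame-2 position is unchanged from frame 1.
the blue pentagon, the cyan circle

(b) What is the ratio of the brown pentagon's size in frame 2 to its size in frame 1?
0.6×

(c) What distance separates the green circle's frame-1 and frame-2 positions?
1

The green circle moved from (16, 7) to (15, 8), a distance of √(1² + 1²) ≈ 1.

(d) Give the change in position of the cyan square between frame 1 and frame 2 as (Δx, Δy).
(3, -5)

The cyan square was at (4, 17) in frame 1 and (7, 12) in frame 2.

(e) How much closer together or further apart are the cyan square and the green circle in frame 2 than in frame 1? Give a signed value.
-7

Distance in frame 1: 16. Distance in frame 2: 9.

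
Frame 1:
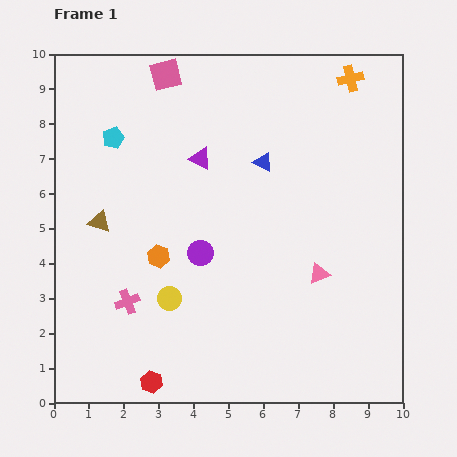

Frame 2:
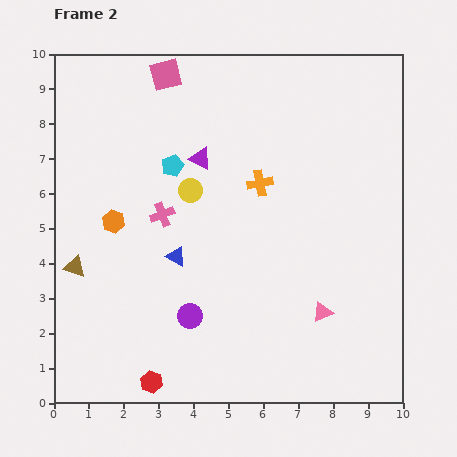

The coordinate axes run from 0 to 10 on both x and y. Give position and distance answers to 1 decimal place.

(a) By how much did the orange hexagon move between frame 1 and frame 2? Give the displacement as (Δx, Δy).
(-1.3, 1.0)

The orange hexagon was at (3.0, 4.2) in frame 1 and (1.7, 5.2) in frame 2.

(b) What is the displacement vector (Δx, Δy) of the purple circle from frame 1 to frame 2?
(-0.3, -1.8)

The purple circle was at (4.2, 4.3) in frame 1 and (3.9, 2.5) in frame 2.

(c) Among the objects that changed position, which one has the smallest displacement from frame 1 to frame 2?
the pink triangle

(moved 1.1)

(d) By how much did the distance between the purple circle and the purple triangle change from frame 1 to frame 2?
+1.8

Distance in frame 1: 2.7. Distance in frame 2: 4.5.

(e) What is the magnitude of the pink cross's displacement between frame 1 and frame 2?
2.7

The pink cross moved from (2.1, 2.9) to (3.1, 5.4), a distance of √(1.0² + 2.5²) ≈ 2.7.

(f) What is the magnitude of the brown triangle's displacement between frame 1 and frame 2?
1.5

The brown triangle moved from (1.3, 5.2) to (0.6, 3.9), a distance of √(0.7² + 1.3²) ≈ 1.5.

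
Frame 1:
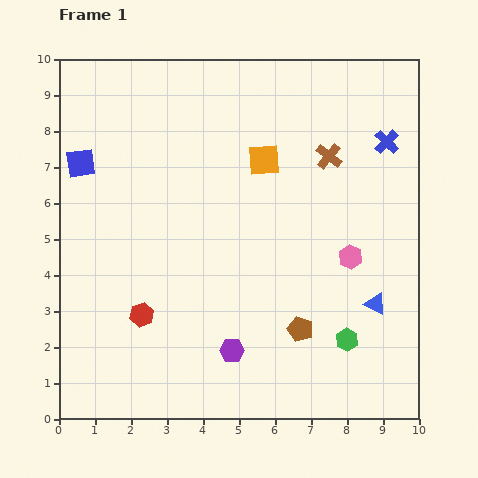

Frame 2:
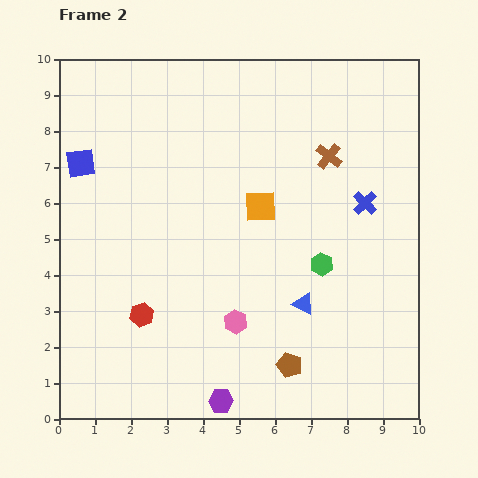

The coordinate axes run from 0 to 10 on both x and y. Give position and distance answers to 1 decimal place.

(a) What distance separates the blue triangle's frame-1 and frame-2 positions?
2.0

The blue triangle moved from (8.8, 3.2) to (6.8, 3.2), a distance of √(2.0² + 0.0²) ≈ 2.0.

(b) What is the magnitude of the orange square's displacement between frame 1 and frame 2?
1.3

The orange square moved from (5.7, 7.2) to (5.6, 5.9), a distance of √(0.1² + 1.3²) ≈ 1.3.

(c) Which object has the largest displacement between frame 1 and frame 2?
the pink hexagon

(moved 3.7; next 2.2)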